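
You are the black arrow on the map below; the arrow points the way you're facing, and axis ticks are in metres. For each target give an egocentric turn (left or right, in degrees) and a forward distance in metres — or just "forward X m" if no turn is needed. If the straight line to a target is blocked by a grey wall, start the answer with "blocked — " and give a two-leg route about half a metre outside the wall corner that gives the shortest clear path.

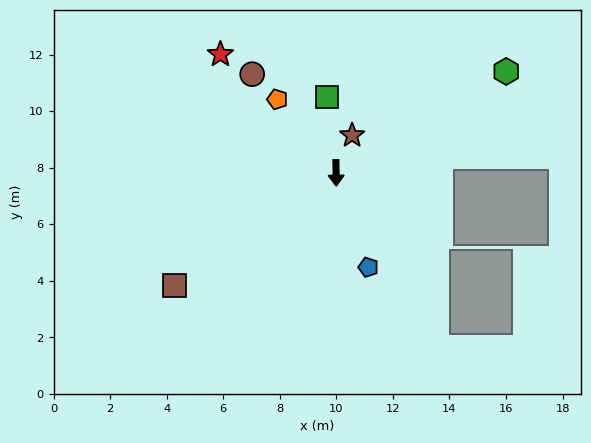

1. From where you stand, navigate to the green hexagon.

turn left 120°, forward 7.0 m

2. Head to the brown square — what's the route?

turn right 56°, forward 7.0 m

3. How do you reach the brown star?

turn left 156°, forward 1.4 m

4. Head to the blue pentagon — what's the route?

turn left 18°, forward 3.5 m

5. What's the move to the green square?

turn right 174°, forward 2.7 m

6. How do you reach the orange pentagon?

turn right 142°, forward 3.3 m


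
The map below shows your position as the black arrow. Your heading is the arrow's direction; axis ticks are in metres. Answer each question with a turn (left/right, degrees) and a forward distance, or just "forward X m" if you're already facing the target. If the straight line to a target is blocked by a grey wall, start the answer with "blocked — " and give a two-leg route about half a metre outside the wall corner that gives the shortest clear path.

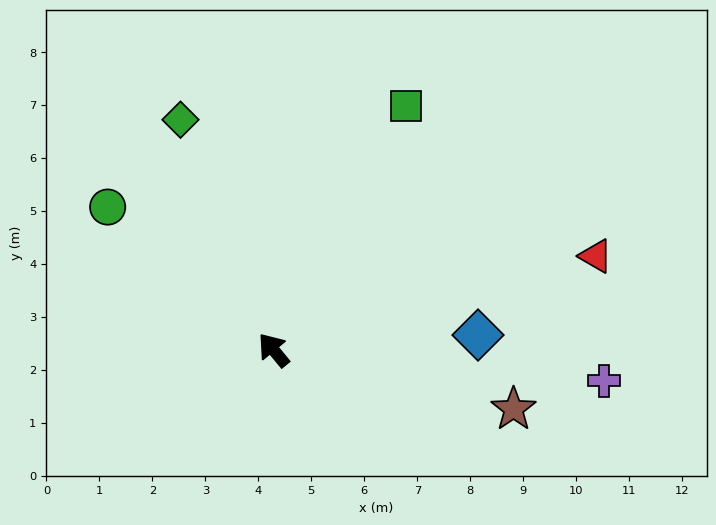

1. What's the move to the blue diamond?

turn right 125°, forward 3.9 m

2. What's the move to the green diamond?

turn right 17°, forward 4.7 m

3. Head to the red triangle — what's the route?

turn right 113°, forward 6.3 m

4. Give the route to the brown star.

turn right 143°, forward 4.7 m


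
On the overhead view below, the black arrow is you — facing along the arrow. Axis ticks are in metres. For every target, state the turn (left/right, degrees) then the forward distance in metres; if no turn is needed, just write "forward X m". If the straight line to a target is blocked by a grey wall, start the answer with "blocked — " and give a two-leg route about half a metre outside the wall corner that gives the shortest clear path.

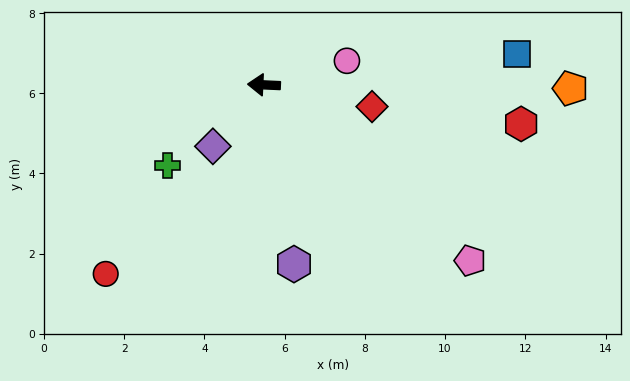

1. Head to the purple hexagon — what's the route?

turn left 102°, forward 4.5 m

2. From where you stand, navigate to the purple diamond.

turn left 53°, forward 2.0 m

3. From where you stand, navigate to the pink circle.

turn right 161°, forward 2.2 m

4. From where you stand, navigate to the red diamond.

turn left 171°, forward 2.7 m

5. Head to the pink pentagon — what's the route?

turn left 142°, forward 6.8 m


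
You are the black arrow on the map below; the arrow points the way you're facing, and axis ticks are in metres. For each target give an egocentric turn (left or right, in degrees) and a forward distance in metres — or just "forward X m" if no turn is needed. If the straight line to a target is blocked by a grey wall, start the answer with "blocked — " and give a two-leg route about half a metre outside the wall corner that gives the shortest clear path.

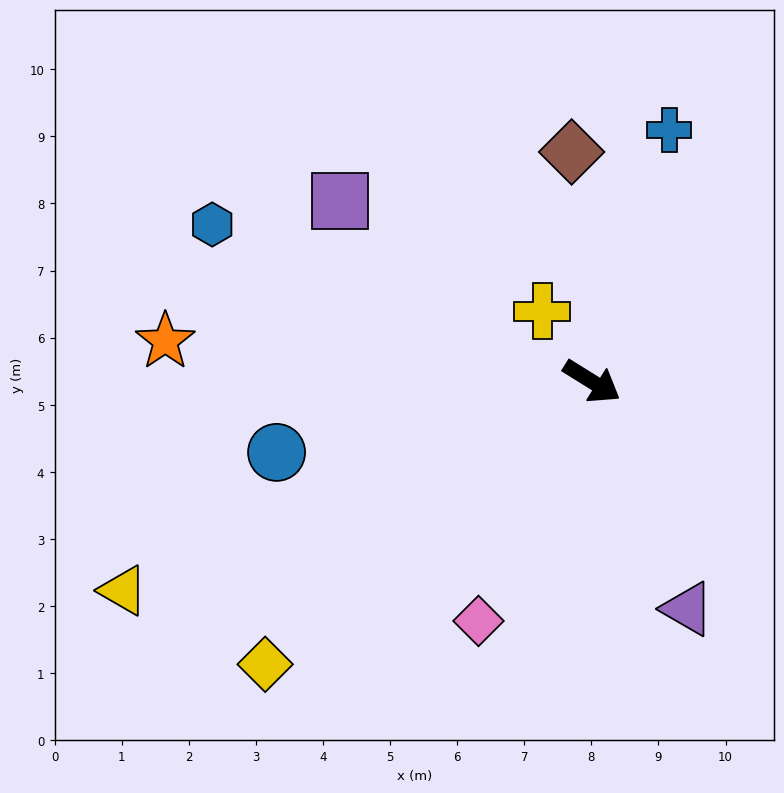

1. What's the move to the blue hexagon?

turn right 171°, forward 6.1 m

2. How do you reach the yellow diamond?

turn right 107°, forward 6.4 m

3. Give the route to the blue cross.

turn left 105°, forward 3.9 m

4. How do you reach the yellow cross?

turn left 157°, forward 1.3 m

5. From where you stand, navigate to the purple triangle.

turn right 35°, forward 3.7 m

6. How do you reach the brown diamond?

turn left 127°, forward 3.4 m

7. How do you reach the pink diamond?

turn right 83°, forward 3.9 m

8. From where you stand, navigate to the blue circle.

turn right 135°, forward 4.8 m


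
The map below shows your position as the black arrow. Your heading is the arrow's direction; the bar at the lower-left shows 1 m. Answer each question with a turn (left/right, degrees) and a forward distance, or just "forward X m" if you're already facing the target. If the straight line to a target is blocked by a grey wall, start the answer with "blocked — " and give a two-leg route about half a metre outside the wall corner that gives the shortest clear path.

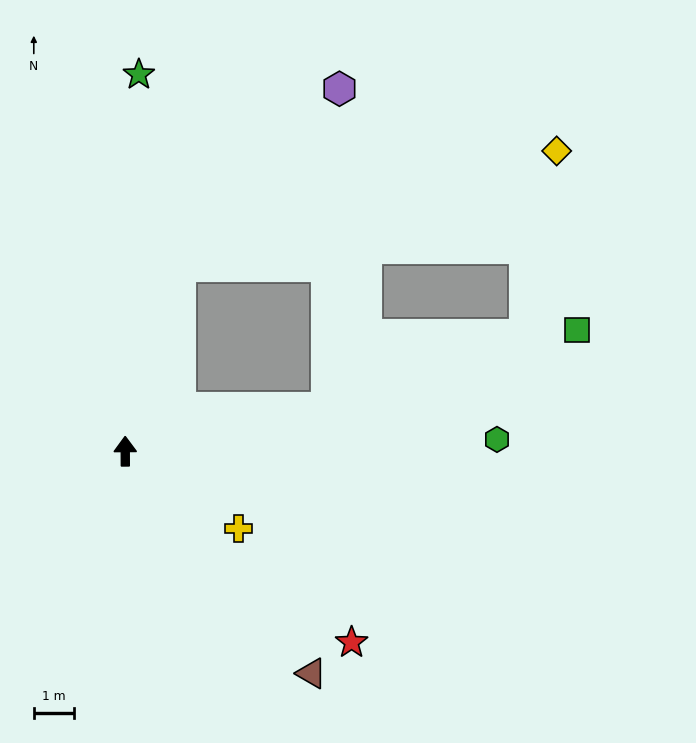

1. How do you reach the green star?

turn right 2°, forward 9.4 m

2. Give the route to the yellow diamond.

blocked — turn right 16°, forward 4.8 m, then turn right 57°, forward 9.8 m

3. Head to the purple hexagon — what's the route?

blocked — turn right 16°, forward 4.8 m, then turn right 27°, forward 6.0 m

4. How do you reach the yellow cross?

turn right 125°, forward 3.4 m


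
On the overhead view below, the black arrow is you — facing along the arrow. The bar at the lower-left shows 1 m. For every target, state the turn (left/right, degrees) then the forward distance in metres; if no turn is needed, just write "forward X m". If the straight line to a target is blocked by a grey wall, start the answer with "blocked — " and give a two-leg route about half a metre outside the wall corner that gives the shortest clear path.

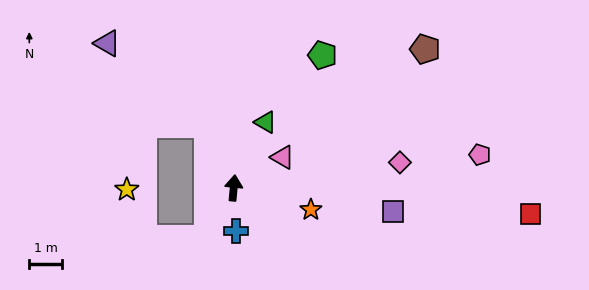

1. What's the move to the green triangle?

turn right 21°, forward 2.3 m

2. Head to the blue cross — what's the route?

turn right 171°, forward 1.3 m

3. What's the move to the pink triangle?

turn right 53°, forward 1.8 m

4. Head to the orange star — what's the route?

turn right 100°, forward 2.5 m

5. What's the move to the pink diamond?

turn right 76°, forward 5.2 m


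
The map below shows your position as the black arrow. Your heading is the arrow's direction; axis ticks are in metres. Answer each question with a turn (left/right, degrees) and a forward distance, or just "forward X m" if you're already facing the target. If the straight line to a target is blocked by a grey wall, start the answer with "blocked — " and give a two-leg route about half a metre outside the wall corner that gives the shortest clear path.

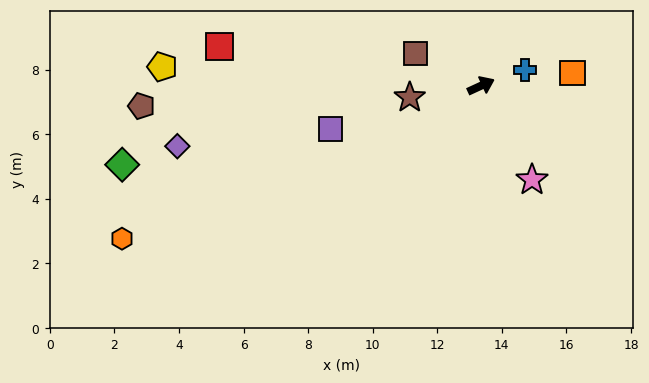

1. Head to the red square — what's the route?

turn left 147°, forward 8.2 m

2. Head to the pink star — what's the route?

turn right 86°, forward 3.3 m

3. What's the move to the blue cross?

turn right 5°, forward 1.4 m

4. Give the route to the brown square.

turn left 129°, forward 2.3 m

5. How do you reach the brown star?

turn left 165°, forward 2.2 m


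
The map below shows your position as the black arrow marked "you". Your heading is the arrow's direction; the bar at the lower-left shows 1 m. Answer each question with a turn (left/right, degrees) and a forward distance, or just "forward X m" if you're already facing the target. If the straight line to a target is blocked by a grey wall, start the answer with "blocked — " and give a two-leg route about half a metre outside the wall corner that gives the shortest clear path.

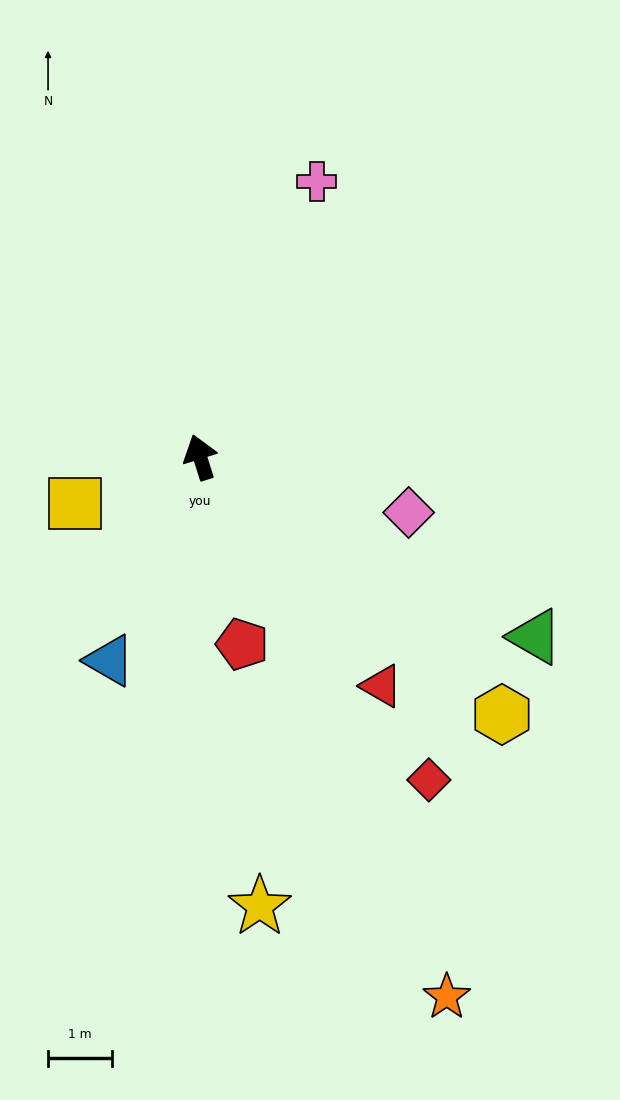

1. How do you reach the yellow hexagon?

turn right 148°, forward 6.2 m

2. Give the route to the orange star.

turn right 173°, forward 9.3 m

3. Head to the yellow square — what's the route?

turn left 93°, forward 2.1 m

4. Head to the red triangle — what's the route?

turn right 159°, forward 4.6 m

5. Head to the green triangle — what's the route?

turn right 136°, forward 6.0 m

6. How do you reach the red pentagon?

turn left 175°, forward 3.0 m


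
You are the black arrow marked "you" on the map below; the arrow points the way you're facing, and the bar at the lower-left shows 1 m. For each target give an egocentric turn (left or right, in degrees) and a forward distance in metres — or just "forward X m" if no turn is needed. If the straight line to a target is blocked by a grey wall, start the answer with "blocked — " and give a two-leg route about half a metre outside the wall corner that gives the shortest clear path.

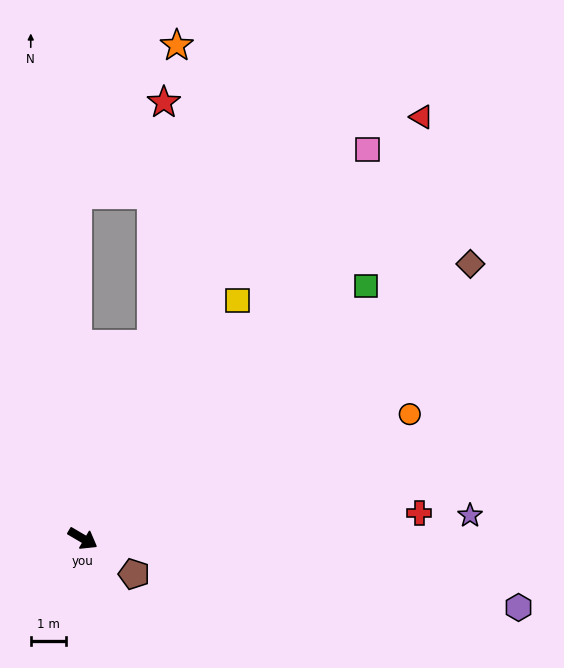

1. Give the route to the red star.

blocked — turn left 101°, forward 5.8 m, then turn left 17°, forward 6.9 m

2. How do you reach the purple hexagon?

turn left 21°, forward 12.5 m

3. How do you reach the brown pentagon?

turn right 4°, forward 1.8 m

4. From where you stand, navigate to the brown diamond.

turn left 66°, forward 13.4 m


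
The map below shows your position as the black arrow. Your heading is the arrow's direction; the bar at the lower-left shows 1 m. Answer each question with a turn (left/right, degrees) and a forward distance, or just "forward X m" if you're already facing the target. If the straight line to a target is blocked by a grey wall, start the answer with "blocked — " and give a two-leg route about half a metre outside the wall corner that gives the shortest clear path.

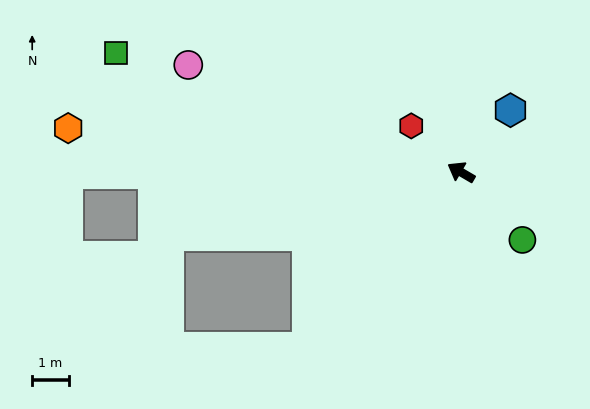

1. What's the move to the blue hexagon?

turn right 98°, forward 2.2 m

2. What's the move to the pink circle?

turn left 9°, forward 8.0 m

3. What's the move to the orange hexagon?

turn left 24°, forward 10.7 m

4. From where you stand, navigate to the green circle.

turn left 163°, forward 2.5 m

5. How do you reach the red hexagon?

turn right 13°, forward 1.8 m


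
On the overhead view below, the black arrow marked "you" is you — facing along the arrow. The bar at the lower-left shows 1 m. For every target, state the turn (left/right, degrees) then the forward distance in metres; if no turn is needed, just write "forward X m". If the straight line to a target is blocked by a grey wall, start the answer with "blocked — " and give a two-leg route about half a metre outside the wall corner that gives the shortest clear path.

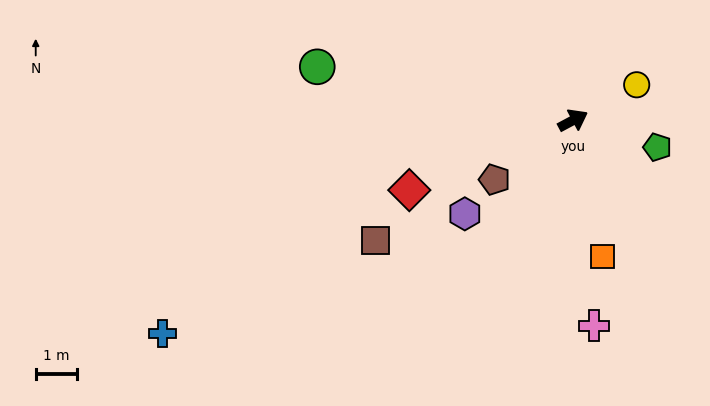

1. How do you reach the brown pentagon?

turn right 171°, forward 2.4 m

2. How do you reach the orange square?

turn right 106°, forward 3.4 m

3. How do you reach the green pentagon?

turn right 46°, forward 2.2 m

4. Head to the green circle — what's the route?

turn left 140°, forward 6.3 m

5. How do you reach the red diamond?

turn left 175°, forward 4.3 m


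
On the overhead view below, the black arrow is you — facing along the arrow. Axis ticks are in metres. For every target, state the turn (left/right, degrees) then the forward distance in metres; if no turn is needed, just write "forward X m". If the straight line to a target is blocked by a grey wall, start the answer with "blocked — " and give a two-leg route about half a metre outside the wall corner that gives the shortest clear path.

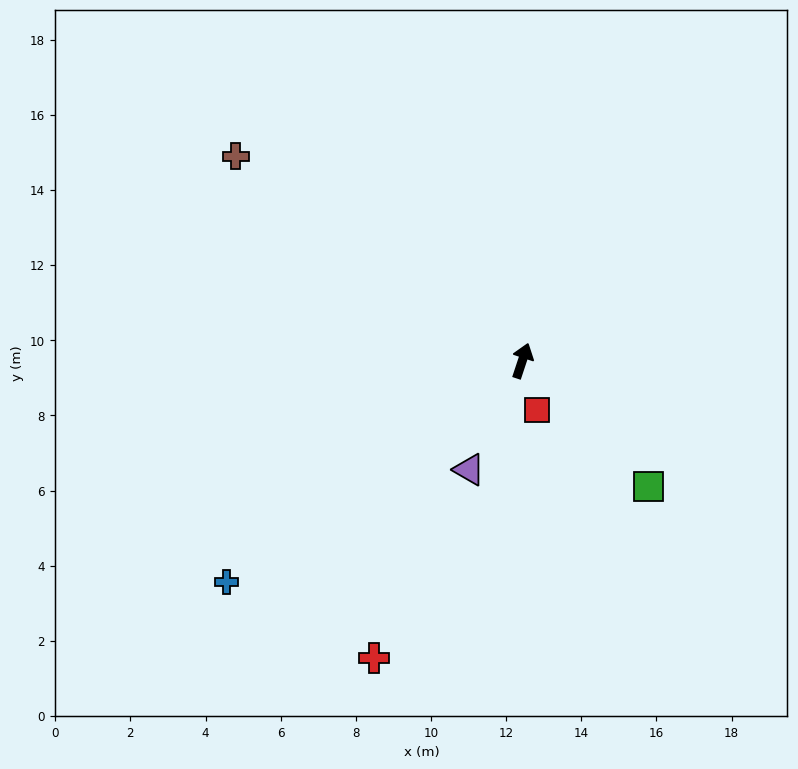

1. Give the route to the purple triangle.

turn left 172°, forward 3.2 m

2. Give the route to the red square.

turn right 145°, forward 1.4 m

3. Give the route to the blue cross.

turn left 145°, forward 9.8 m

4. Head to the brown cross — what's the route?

turn left 73°, forward 9.4 m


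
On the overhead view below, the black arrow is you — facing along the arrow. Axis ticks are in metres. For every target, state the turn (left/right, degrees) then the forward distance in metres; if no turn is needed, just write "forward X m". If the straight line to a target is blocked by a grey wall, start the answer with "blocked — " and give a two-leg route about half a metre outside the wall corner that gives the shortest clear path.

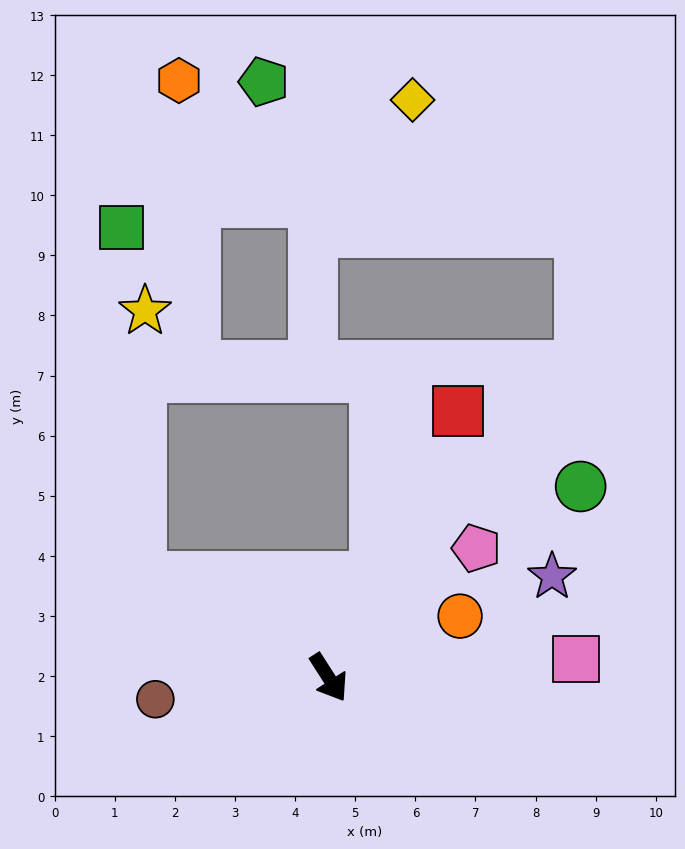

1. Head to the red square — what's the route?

turn left 121°, forward 4.9 m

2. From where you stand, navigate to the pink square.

turn left 62°, forward 4.1 m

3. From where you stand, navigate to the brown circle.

turn right 116°, forward 2.9 m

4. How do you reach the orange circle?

turn left 82°, forward 2.4 m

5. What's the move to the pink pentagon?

turn left 99°, forward 3.3 m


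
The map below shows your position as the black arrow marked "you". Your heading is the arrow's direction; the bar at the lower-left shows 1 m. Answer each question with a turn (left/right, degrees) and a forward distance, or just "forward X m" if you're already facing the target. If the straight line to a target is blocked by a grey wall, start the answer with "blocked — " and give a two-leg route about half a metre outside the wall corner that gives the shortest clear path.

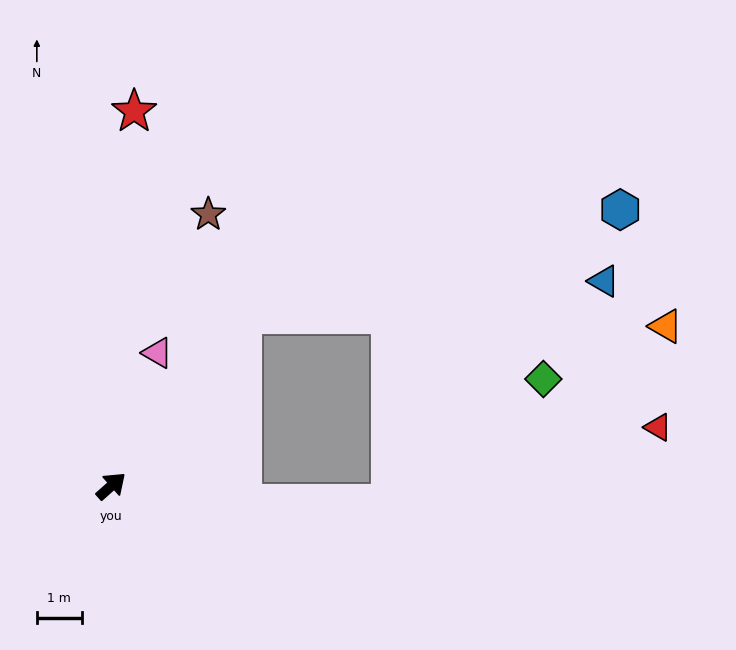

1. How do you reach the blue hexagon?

blocked — turn left 11°, forward 4.8 m, then turn right 37°, forward 8.7 m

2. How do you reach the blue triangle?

blocked — turn left 11°, forward 4.8 m, then turn right 47°, forward 8.1 m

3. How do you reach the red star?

turn left 45°, forward 8.4 m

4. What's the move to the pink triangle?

turn left 29°, forward 3.1 m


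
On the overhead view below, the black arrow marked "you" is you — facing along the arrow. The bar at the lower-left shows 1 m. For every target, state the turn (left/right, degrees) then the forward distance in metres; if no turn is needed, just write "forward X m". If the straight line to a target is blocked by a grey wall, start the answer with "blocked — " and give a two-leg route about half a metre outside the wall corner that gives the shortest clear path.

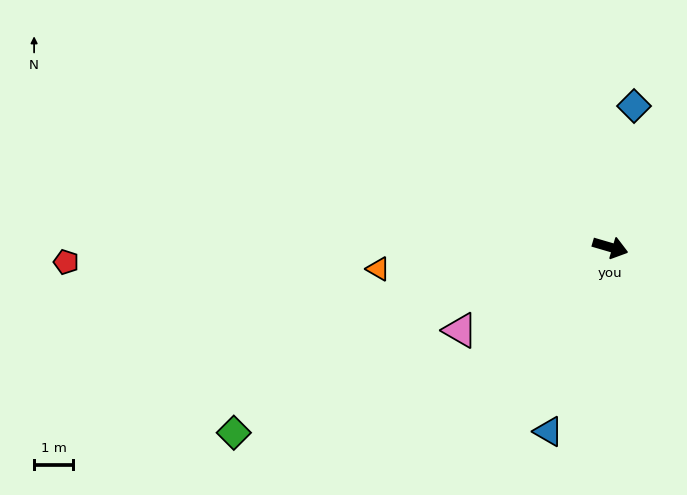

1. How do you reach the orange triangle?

turn right 158°, forward 6.0 m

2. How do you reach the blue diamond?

turn left 97°, forward 3.7 m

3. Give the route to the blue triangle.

turn right 92°, forward 5.0 m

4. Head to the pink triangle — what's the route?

turn right 135°, forward 4.4 m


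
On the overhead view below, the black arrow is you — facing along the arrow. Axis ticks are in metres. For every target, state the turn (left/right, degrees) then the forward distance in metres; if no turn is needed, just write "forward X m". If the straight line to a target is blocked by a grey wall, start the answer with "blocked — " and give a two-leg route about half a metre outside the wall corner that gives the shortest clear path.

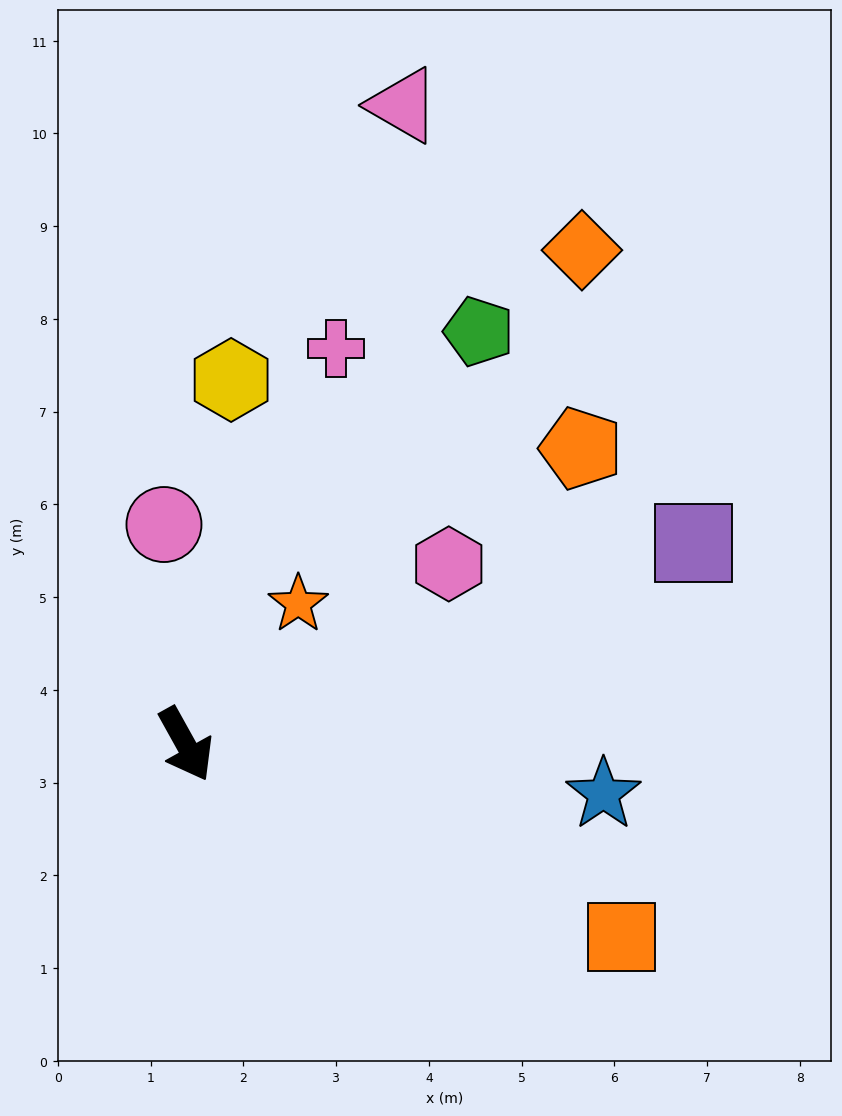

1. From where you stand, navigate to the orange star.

turn left 112°, forward 1.9 m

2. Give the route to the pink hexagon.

turn left 95°, forward 3.4 m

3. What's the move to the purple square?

turn left 83°, forward 5.9 m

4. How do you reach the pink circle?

turn left 157°, forward 2.4 m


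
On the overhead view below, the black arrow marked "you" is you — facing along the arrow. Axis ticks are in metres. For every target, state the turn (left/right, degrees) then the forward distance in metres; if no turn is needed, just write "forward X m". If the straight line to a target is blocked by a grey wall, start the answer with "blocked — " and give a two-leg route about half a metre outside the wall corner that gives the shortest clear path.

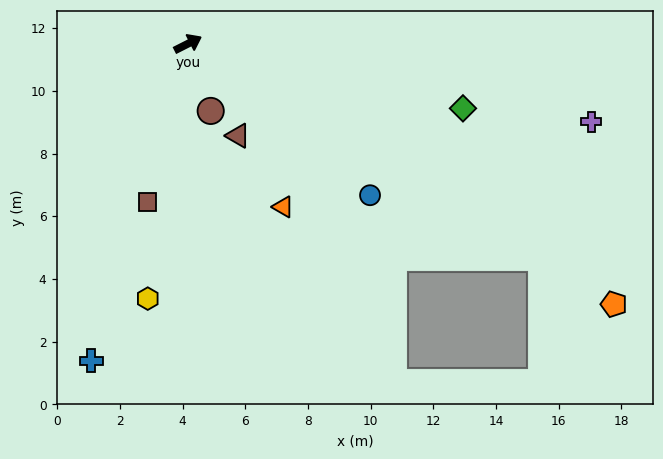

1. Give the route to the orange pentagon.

turn right 58°, forward 15.9 m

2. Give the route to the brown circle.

turn right 98°, forward 2.3 m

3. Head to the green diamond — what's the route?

turn right 40°, forward 9.0 m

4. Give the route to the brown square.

turn right 131°, forward 5.2 m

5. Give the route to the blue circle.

turn right 67°, forward 7.6 m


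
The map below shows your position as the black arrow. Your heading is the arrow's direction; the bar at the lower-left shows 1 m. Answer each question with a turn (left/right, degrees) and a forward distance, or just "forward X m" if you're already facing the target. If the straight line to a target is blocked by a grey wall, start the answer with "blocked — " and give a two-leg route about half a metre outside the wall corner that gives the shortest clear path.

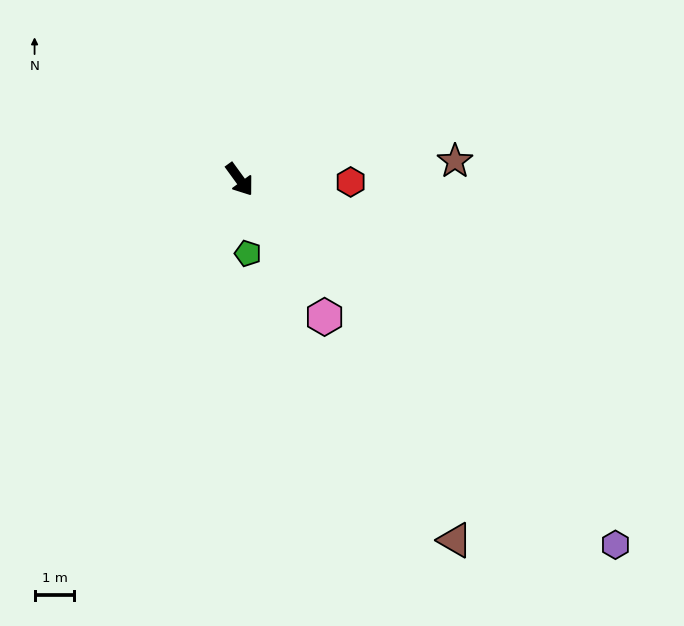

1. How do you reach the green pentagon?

turn right 30°, forward 1.9 m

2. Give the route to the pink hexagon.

turn right 4°, forward 4.1 m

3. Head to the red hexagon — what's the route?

turn left 53°, forward 2.8 m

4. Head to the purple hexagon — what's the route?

turn left 10°, forward 13.2 m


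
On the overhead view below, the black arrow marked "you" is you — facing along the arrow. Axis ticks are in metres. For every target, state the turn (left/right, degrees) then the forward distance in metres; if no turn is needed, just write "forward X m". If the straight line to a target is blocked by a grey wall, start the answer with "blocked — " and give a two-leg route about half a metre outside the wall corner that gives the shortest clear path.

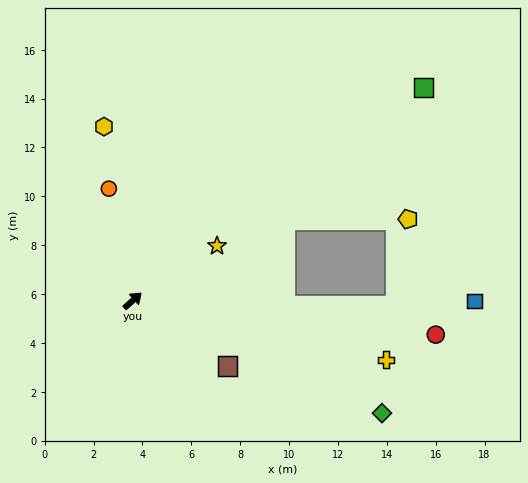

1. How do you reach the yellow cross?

turn right 55°, forward 10.7 m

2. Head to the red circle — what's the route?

turn right 48°, forward 12.5 m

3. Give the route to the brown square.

turn right 76°, forward 4.7 m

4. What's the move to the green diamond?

turn right 66°, forward 11.2 m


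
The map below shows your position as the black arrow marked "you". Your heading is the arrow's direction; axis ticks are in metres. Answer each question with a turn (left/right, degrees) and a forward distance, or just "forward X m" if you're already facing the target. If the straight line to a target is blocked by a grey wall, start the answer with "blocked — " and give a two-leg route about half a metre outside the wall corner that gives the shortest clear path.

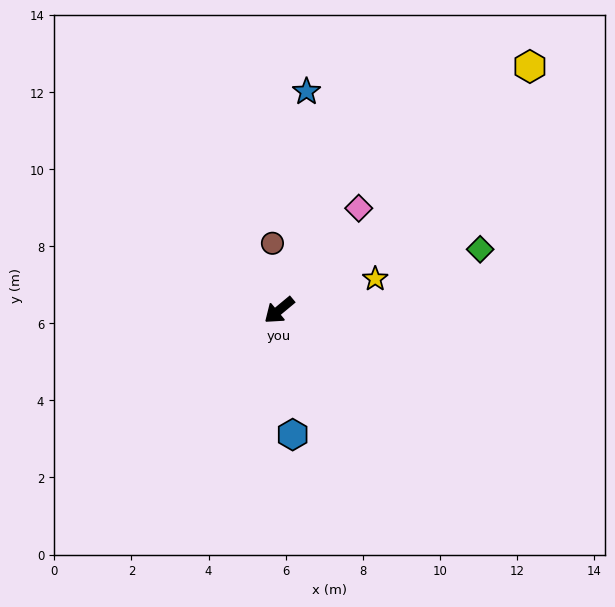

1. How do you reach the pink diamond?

turn right 168°, forward 3.4 m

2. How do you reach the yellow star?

turn left 158°, forward 2.6 m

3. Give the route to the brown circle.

turn right 124°, forward 1.7 m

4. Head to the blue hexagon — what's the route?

turn left 56°, forward 3.2 m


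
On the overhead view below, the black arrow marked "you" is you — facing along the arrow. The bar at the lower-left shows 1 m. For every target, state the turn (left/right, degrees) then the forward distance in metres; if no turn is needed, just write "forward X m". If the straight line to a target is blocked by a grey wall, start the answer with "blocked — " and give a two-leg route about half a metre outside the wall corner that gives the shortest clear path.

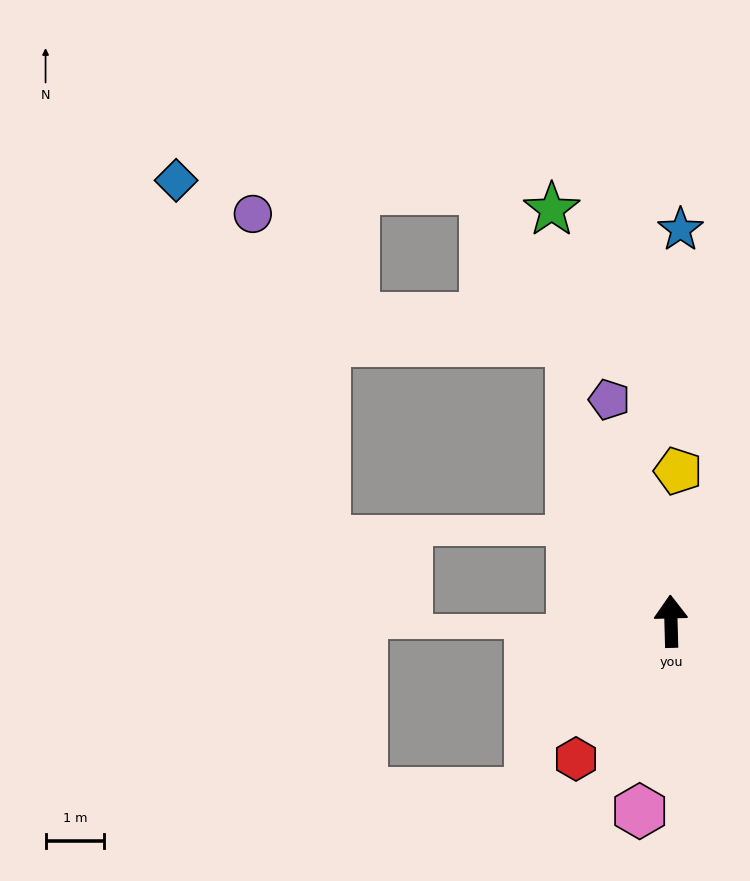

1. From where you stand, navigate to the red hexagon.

turn left 144°, forward 2.8 m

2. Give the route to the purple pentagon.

turn left 14°, forward 3.9 m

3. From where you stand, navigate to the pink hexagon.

turn left 169°, forward 3.3 m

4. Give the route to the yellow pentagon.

turn right 4°, forward 2.6 m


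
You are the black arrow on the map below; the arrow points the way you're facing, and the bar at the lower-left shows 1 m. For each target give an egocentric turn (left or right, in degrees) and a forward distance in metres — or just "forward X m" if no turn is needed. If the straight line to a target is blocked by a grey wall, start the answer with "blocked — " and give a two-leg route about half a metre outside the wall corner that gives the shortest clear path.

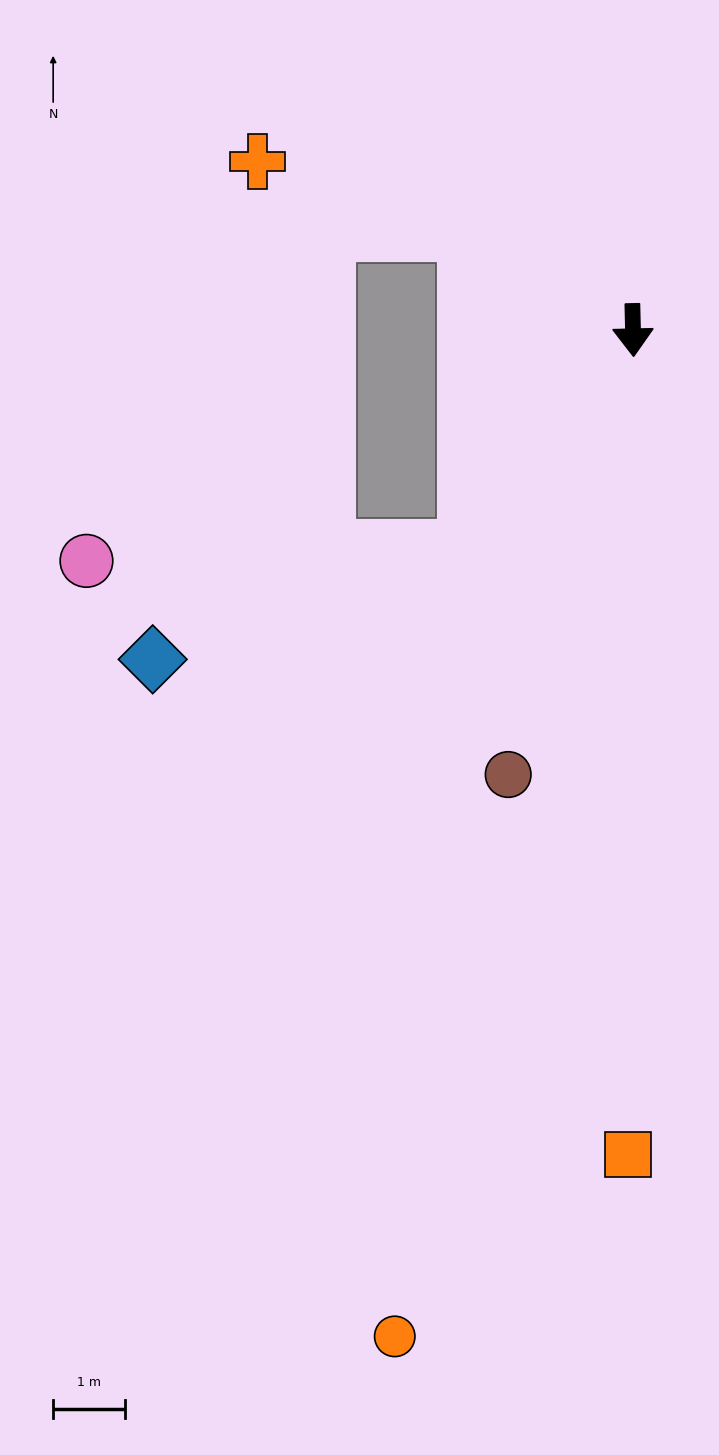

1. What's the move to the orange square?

forward 11.5 m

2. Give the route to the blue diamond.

blocked — turn right 38°, forward 3.8 m, then turn right 34°, forward 4.6 m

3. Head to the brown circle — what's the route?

turn right 17°, forward 6.4 m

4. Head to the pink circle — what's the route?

blocked — turn right 38°, forward 3.8 m, then turn right 52°, forward 5.3 m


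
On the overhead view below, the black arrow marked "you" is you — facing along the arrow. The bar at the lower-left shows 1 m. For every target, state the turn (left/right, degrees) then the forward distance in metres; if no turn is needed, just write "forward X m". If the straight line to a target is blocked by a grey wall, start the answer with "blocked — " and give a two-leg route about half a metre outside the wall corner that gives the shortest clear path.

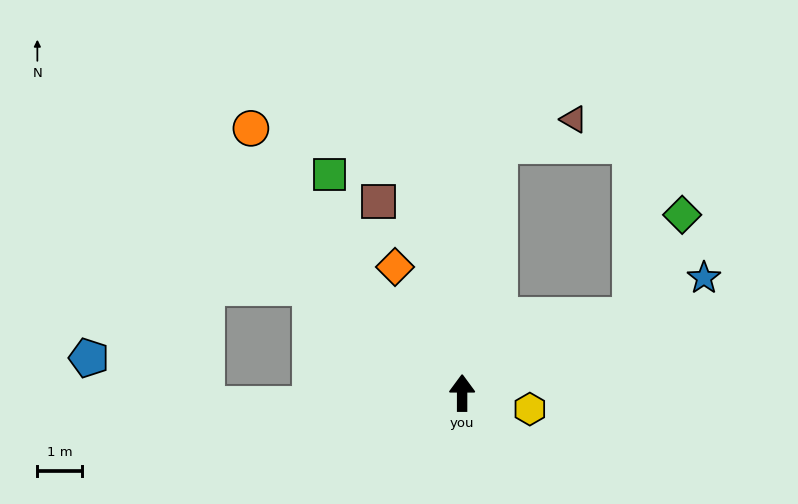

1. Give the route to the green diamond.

blocked — turn right 65°, forward 4.2 m, then turn left 38°, forward 2.5 m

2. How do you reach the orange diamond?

turn left 28°, forward 3.2 m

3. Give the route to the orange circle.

turn left 39°, forward 7.6 m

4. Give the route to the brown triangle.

blocked — turn right 9°, forward 5.6 m, then turn right 62°, forward 1.8 m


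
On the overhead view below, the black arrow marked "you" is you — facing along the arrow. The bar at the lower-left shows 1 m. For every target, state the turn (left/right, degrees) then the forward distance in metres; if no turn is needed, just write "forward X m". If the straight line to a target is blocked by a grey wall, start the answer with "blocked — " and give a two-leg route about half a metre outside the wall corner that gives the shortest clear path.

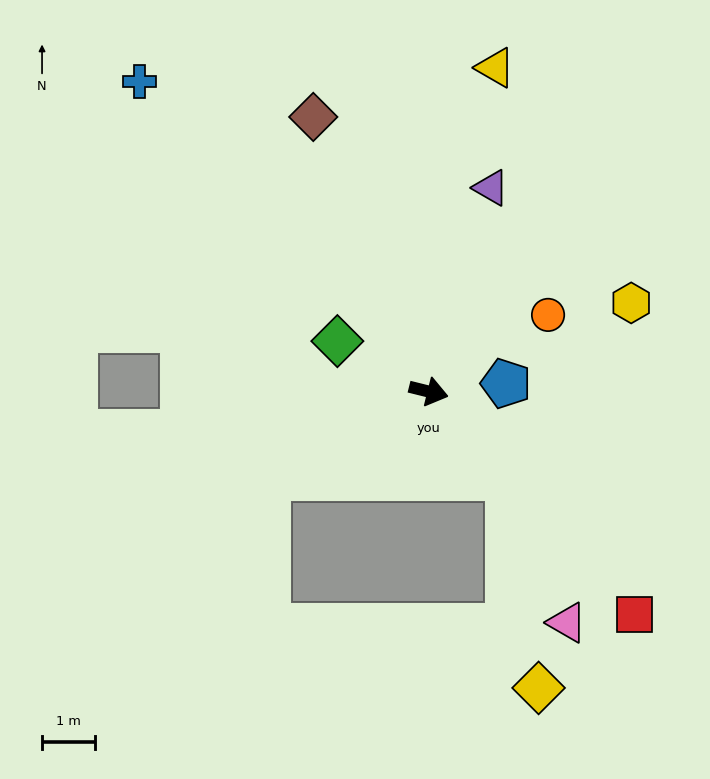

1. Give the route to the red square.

turn right 33°, forward 5.7 m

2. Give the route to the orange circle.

turn left 47°, forward 2.7 m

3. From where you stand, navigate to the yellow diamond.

blocked — turn right 33°, forward 2.2 m, then turn right 35°, forward 4.0 m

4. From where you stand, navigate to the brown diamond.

turn left 127°, forward 5.6 m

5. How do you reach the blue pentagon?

turn left 20°, forward 1.5 m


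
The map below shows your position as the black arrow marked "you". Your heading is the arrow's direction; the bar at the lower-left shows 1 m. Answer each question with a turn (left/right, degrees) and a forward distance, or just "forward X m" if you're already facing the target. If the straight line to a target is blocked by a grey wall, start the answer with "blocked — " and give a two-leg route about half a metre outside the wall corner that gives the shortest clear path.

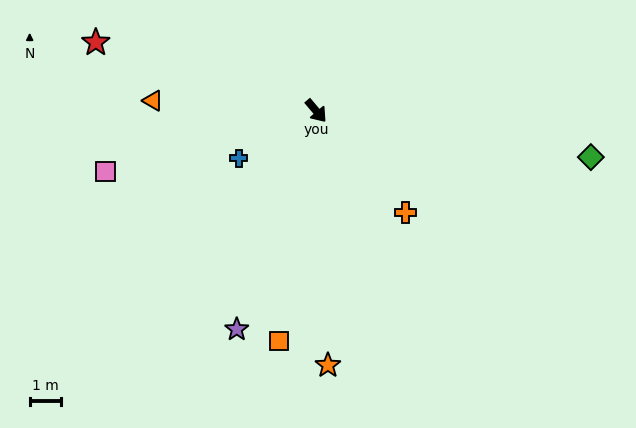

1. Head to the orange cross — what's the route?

forward 4.4 m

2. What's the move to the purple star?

turn right 60°, forward 7.5 m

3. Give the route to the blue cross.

turn right 99°, forward 2.9 m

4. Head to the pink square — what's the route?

turn right 114°, forward 7.1 m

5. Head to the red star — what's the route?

turn right 147°, forward 7.4 m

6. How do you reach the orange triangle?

turn right 134°, forward 5.3 m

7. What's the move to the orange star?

turn right 38°, forward 8.2 m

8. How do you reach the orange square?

turn right 49°, forward 7.5 m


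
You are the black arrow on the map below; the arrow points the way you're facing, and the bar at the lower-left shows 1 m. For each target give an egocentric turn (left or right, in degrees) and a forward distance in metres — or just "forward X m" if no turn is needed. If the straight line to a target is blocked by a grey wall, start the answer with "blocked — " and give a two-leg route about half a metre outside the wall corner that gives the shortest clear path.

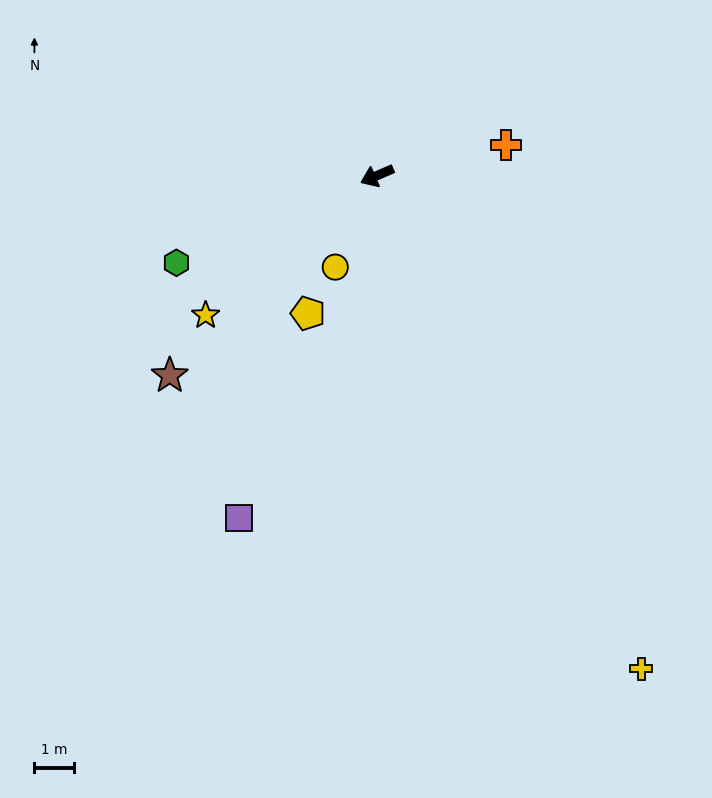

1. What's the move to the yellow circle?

turn left 42°, forward 2.6 m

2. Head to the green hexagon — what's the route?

forward 5.6 m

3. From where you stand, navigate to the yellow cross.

turn left 95°, forward 14.3 m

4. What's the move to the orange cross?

turn left 170°, forward 3.4 m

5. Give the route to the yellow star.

turn left 16°, forward 5.6 m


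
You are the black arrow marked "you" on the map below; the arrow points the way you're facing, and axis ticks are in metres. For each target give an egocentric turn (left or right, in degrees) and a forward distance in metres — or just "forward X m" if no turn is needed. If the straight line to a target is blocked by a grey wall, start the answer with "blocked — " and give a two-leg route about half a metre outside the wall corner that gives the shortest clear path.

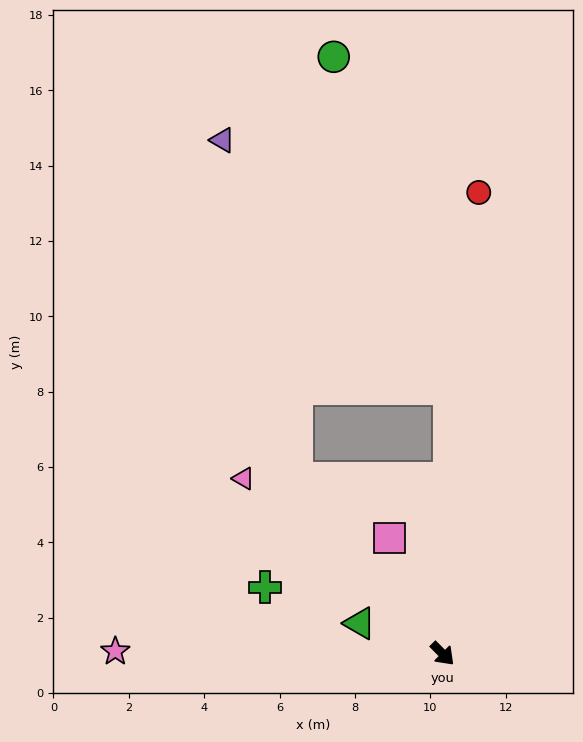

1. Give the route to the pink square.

turn left 160°, forward 3.4 m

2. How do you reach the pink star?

turn right 135°, forward 8.7 m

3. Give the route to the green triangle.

turn right 155°, forward 2.3 m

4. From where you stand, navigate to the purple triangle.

blocked — turn left 175°, forward 6.1 m, then turn right 27°, forward 9.2 m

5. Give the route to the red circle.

turn left 131°, forward 12.3 m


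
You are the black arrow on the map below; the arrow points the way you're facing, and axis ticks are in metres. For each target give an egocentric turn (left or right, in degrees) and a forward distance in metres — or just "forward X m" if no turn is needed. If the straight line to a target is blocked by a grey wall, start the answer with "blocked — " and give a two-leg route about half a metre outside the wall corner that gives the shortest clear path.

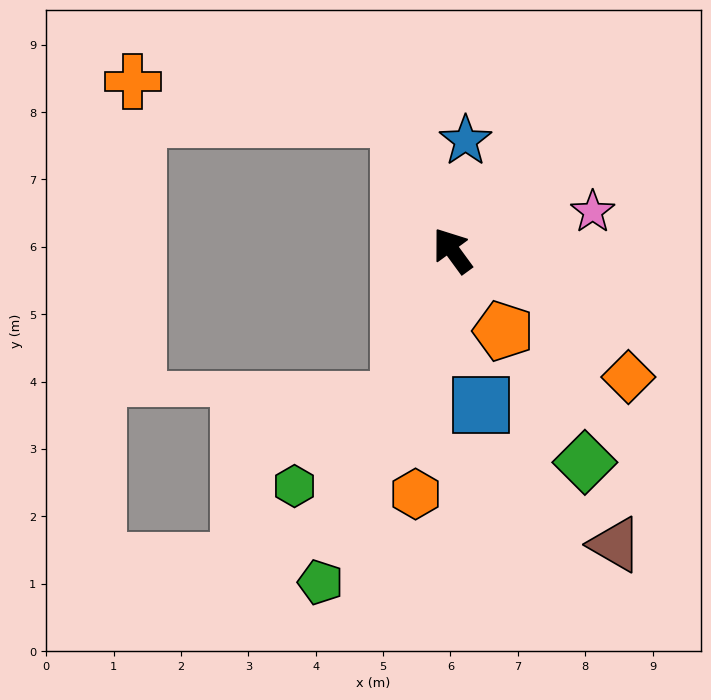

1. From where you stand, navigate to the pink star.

turn right 111°, forward 2.2 m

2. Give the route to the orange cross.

blocked — turn right 14°, forward 2.1 m, then turn left 60°, forward 4.0 m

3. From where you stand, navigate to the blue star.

turn right 43°, forward 1.6 m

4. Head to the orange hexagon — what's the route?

turn left 135°, forward 3.7 m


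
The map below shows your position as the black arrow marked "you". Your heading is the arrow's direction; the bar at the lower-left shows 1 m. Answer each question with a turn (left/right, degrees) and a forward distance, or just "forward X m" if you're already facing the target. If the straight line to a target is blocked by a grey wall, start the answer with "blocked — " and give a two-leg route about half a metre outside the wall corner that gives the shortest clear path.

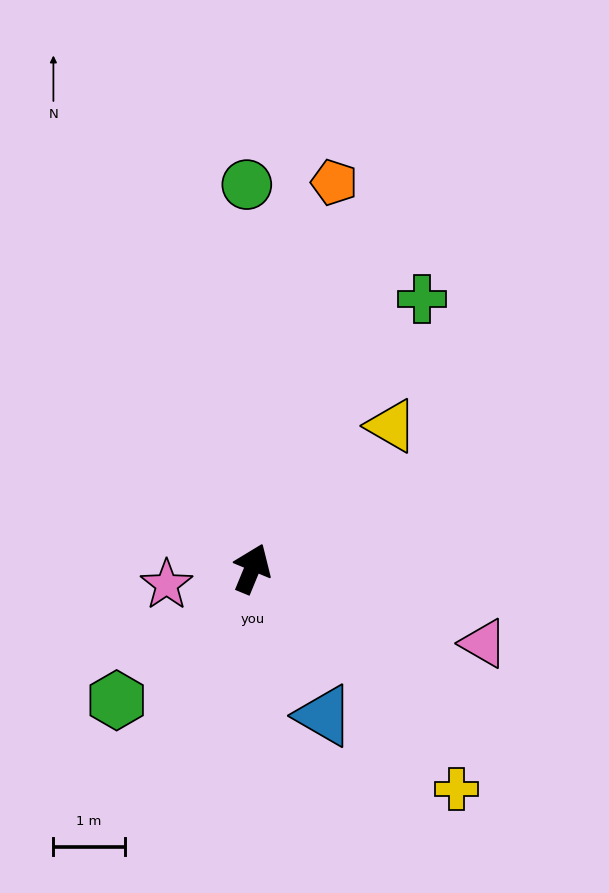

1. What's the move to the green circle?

turn left 23°, forward 5.4 m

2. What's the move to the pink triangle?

turn right 86°, forward 3.4 m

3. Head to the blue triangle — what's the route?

turn right 132°, forward 2.3 m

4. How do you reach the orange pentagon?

turn left 10°, forward 5.5 m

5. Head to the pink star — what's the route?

turn left 123°, forward 1.2 m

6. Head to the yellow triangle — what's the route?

turn right 22°, forward 2.8 m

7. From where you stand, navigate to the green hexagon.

turn left 157°, forward 2.6 m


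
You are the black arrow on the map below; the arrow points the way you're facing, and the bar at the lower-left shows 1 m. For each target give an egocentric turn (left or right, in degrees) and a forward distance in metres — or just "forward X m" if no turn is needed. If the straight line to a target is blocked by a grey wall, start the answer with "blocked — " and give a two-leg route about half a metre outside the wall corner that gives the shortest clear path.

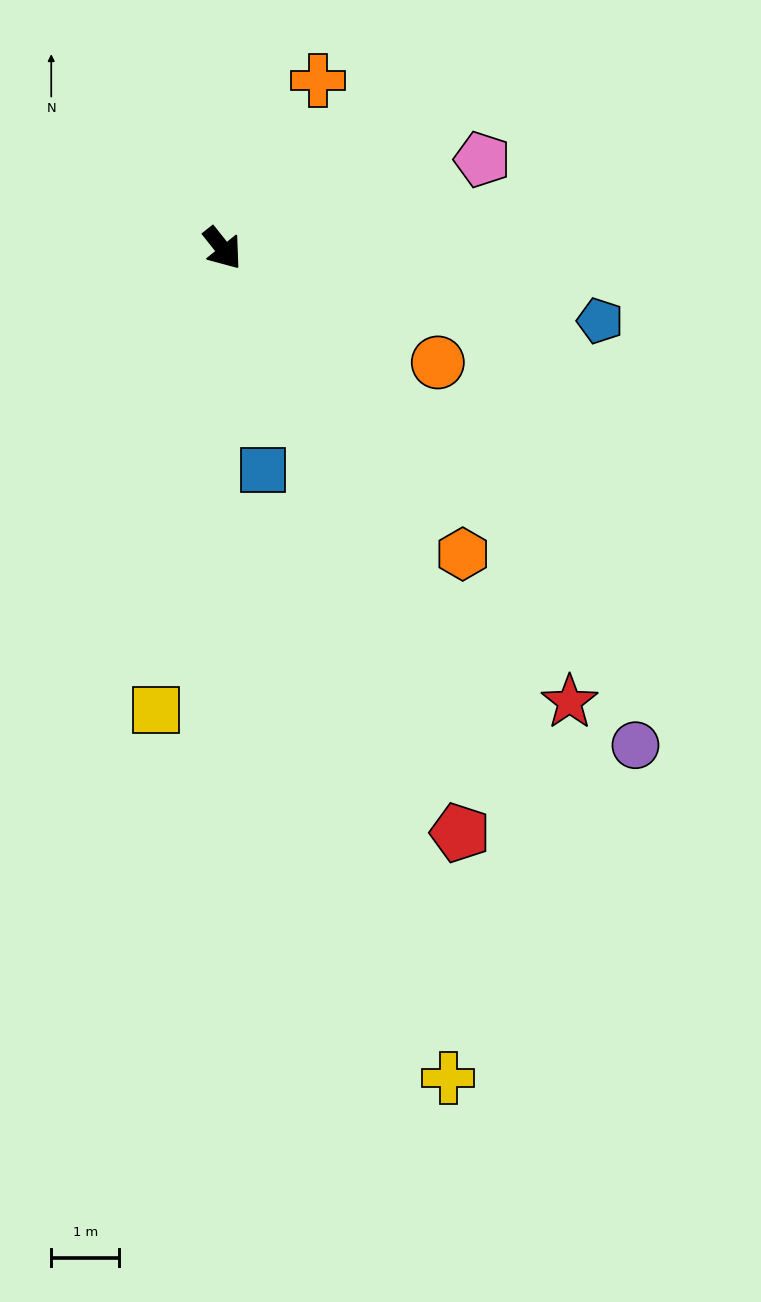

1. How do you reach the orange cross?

turn left 112°, forward 2.8 m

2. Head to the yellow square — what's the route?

turn right 47°, forward 6.9 m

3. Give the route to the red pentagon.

turn right 16°, forward 9.3 m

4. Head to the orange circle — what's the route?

turn left 24°, forward 3.6 m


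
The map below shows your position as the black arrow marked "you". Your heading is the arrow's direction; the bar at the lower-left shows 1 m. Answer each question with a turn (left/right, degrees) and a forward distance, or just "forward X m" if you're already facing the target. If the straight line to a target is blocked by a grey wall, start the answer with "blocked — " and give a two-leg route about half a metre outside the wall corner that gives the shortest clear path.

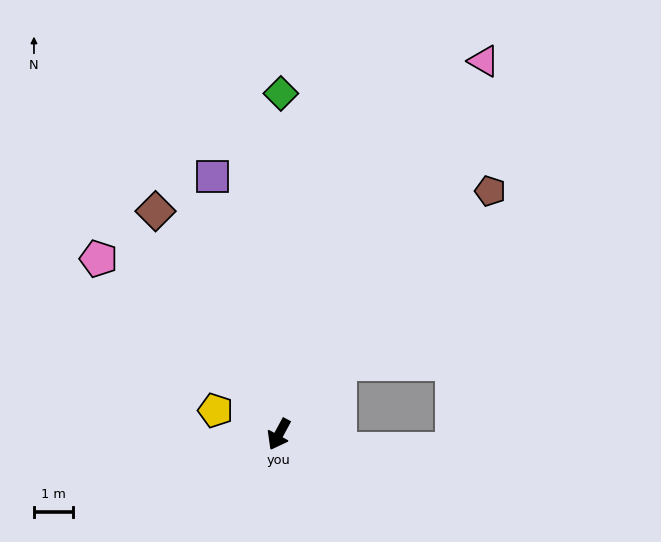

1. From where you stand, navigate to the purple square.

turn right 137°, forward 6.8 m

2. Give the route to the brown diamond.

turn right 123°, forward 6.5 m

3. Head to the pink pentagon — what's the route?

turn right 106°, forward 6.4 m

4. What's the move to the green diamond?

turn right 152°, forward 8.7 m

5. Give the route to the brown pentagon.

turn left 167°, forward 8.2 m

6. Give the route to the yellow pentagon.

turn right 82°, forward 1.7 m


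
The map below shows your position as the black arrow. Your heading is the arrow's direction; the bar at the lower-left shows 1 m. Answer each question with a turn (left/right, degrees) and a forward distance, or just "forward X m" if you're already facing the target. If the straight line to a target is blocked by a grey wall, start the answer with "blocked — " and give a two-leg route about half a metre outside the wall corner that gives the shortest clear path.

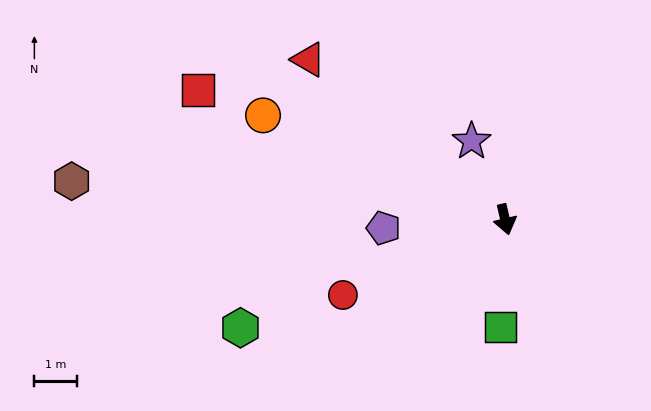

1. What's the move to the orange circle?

turn right 126°, forward 6.2 m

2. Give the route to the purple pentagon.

turn right 99°, forward 2.9 m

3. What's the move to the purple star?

turn right 170°, forward 2.0 m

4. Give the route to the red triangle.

turn right 142°, forward 6.0 m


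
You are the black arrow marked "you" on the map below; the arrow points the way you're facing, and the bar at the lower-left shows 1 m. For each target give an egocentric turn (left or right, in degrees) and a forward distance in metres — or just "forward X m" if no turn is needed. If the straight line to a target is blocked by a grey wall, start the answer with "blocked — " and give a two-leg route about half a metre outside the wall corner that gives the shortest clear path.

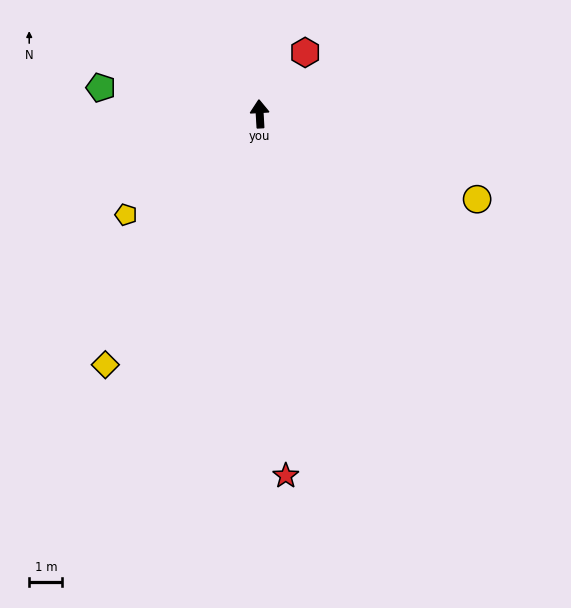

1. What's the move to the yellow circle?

turn right 115°, forward 7.0 m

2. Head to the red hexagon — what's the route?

turn right 40°, forward 2.3 m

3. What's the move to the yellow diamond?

turn left 145°, forward 8.9 m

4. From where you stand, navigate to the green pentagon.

turn left 77°, forward 4.8 m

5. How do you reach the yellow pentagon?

turn left 124°, forward 5.0 m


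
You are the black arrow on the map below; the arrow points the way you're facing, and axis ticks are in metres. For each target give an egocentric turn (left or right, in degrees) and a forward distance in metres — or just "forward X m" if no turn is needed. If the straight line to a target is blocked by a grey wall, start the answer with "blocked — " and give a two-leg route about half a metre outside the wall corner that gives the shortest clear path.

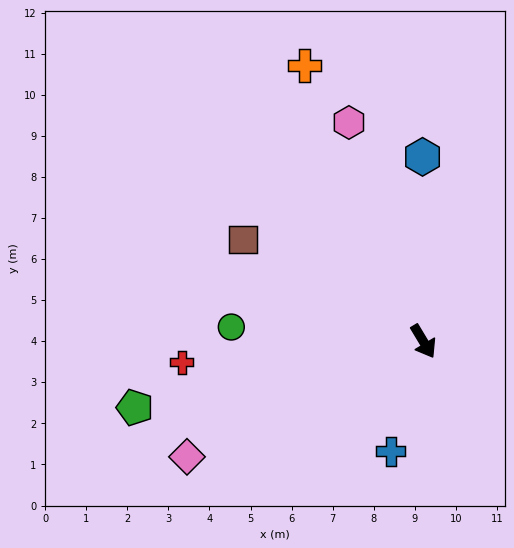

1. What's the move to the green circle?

turn right 125°, forward 4.7 m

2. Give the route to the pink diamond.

turn right 95°, forward 6.4 m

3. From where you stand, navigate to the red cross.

turn right 116°, forward 5.9 m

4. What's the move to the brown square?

turn right 151°, forward 5.0 m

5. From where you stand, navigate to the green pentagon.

turn right 108°, forward 7.2 m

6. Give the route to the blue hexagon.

turn left 149°, forward 4.5 m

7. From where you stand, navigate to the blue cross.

turn right 48°, forward 2.8 m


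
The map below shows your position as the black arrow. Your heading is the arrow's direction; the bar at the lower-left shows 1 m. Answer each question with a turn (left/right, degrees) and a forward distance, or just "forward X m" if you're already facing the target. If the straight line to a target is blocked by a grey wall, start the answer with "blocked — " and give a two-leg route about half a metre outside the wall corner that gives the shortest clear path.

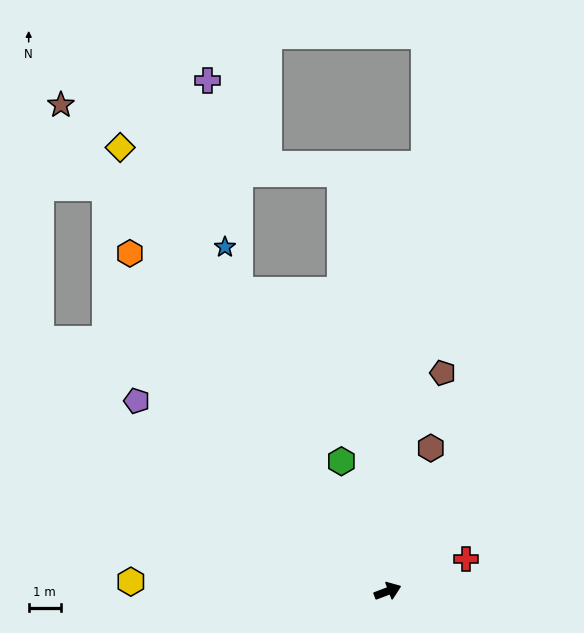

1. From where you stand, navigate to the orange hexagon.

turn left 107°, forward 13.2 m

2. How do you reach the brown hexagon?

turn left 53°, forward 4.6 m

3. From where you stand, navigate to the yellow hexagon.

turn left 157°, forward 8.0 m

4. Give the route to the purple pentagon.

turn left 122°, forward 9.8 m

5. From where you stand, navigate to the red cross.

forward 2.6 m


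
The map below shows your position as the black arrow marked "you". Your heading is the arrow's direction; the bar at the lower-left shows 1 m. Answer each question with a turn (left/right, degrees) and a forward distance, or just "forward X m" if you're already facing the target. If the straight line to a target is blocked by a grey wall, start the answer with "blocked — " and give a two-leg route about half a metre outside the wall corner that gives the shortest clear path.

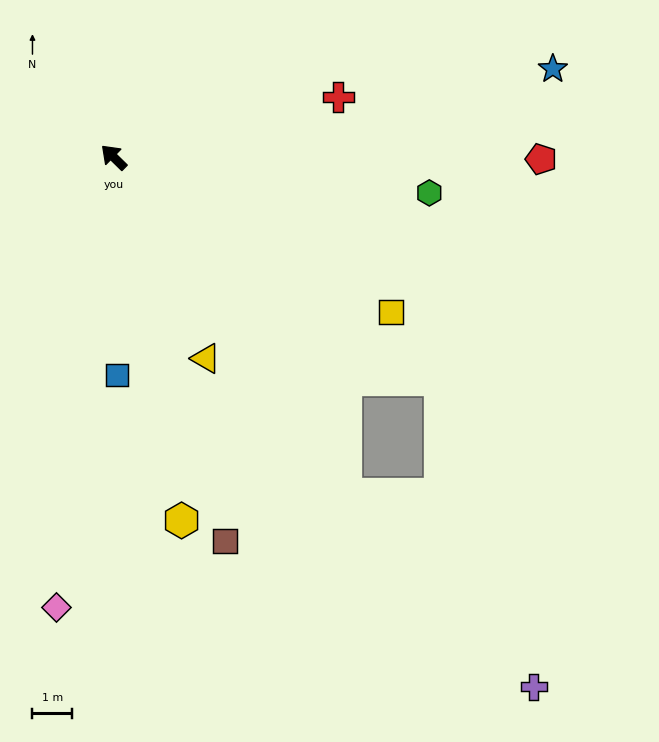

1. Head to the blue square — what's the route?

turn left 135°, forward 5.5 m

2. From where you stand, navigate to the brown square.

turn left 151°, forward 10.1 m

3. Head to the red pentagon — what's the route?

turn right 136°, forward 10.9 m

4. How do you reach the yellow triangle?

turn left 159°, forward 5.6 m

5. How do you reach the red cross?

turn right 121°, forward 5.9 m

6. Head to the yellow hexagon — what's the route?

turn left 145°, forward 9.4 m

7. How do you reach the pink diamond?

turn left 127°, forward 11.5 m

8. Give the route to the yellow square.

turn right 165°, forward 8.1 m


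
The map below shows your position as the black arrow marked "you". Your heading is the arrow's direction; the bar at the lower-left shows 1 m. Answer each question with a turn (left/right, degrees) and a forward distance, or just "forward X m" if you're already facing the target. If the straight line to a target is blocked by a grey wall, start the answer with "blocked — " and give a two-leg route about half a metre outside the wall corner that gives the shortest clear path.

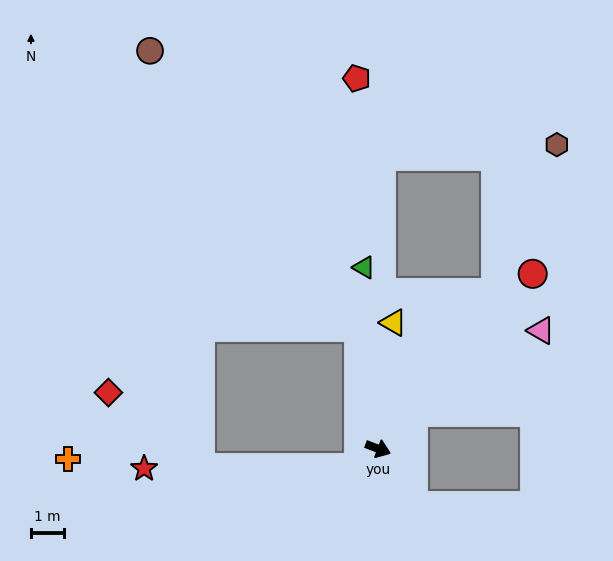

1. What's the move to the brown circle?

blocked — turn left 120°, forward 3.7 m, then turn left 28°, forward 10.4 m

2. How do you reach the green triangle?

turn left 115°, forward 5.5 m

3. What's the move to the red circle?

turn left 69°, forward 7.0 m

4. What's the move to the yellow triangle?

turn left 104°, forward 3.8 m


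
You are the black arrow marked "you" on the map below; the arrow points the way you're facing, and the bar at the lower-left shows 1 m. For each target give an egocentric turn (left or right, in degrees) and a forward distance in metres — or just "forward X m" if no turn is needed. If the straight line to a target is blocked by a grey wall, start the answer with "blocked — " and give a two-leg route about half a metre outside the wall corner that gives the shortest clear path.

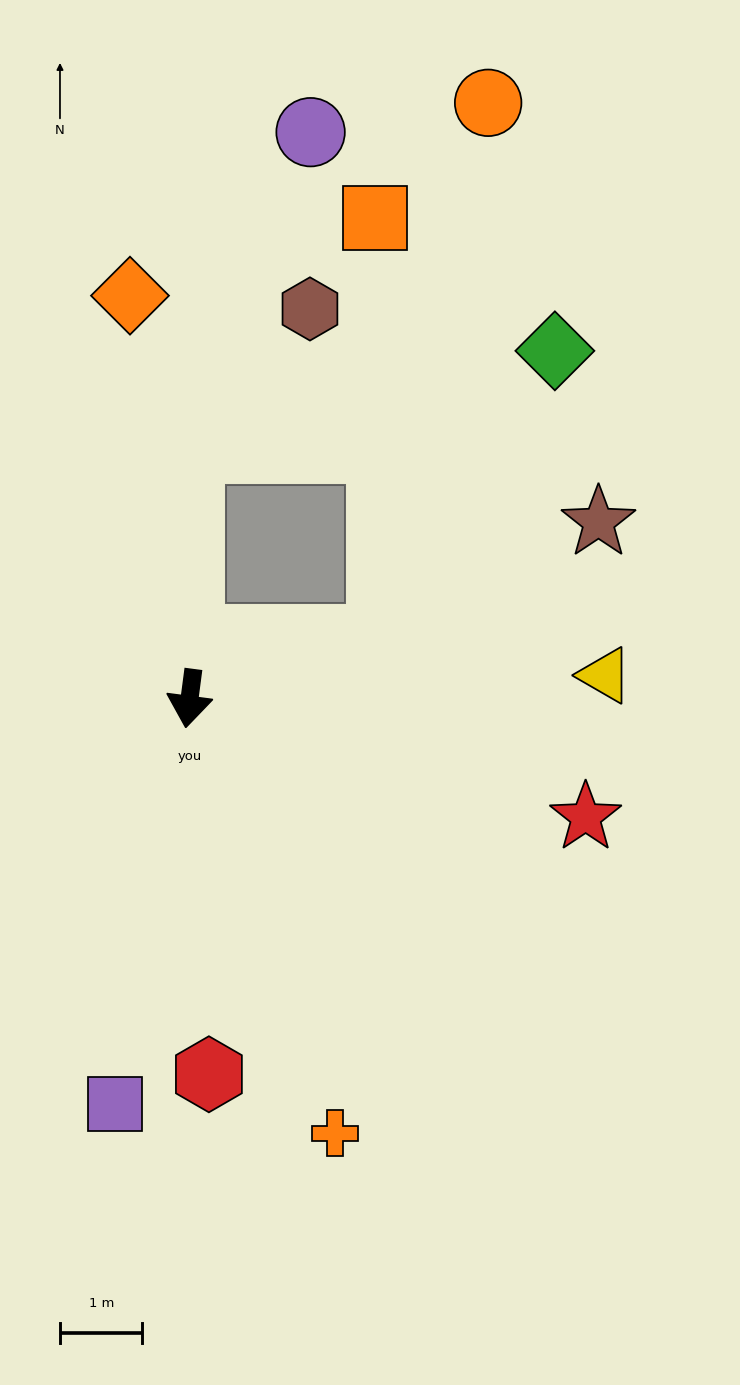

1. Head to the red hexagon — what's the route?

turn left 10°, forward 4.6 m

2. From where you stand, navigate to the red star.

turn left 81°, forward 5.0 m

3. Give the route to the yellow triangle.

turn left 101°, forward 5.0 m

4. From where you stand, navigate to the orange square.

blocked — turn left 114°, forward 2.4 m, then turn left 74°, forward 5.1 m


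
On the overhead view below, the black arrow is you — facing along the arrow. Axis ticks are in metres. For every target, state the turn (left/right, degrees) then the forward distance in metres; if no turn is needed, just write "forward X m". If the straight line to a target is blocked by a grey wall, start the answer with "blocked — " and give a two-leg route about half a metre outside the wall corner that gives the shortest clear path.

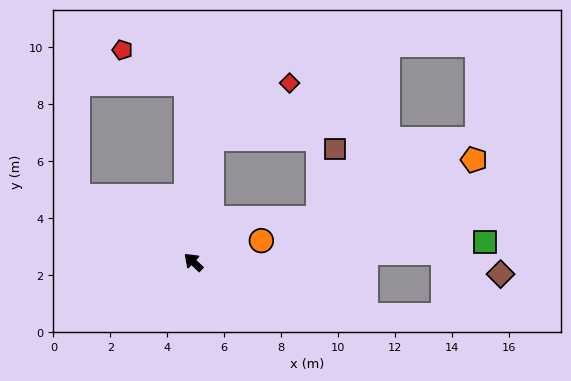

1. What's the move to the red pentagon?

blocked — turn right 44°, forward 6.3 m, then turn left 59°, forward 2.5 m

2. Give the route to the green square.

turn right 133°, forward 10.3 m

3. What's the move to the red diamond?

blocked — turn right 55°, forward 4.4 m, then turn right 46°, forward 3.4 m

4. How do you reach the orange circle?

turn right 119°, forward 2.5 m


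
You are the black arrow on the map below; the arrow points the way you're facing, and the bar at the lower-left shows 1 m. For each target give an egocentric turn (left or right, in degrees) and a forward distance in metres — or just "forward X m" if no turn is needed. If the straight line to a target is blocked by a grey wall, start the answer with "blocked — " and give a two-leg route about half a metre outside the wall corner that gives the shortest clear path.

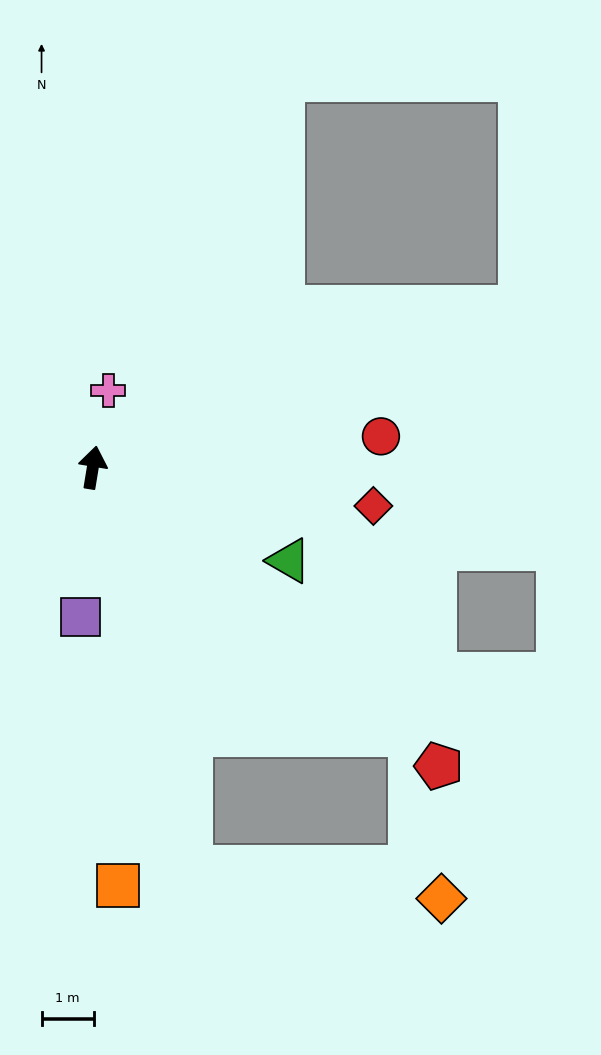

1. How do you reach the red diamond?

turn right 89°, forward 5.4 m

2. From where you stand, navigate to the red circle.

turn right 75°, forward 5.5 m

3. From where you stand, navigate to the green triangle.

turn right 106°, forward 4.2 m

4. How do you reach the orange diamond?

blocked — turn right 157°, forward 7.9 m, then turn left 69°, forward 4.8 m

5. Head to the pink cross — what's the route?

turn right 2°, forward 1.5 m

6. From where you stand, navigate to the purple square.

turn right 175°, forward 2.9 m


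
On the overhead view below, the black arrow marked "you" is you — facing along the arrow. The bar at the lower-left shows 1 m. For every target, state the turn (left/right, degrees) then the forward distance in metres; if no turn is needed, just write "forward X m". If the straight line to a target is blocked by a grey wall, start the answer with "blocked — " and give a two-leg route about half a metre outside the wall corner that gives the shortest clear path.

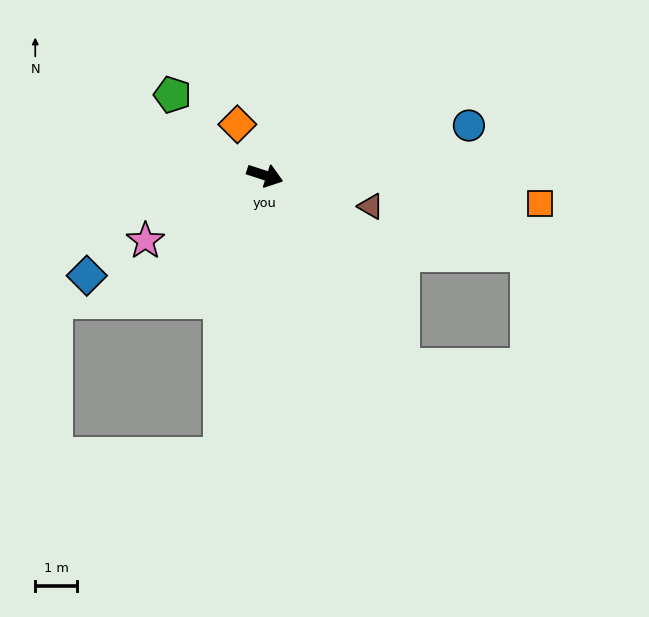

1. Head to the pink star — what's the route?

turn right 133°, forward 3.3 m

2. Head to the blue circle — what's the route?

turn left 32°, forward 5.0 m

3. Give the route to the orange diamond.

turn left 136°, forward 1.4 m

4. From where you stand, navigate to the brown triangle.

forward 2.6 m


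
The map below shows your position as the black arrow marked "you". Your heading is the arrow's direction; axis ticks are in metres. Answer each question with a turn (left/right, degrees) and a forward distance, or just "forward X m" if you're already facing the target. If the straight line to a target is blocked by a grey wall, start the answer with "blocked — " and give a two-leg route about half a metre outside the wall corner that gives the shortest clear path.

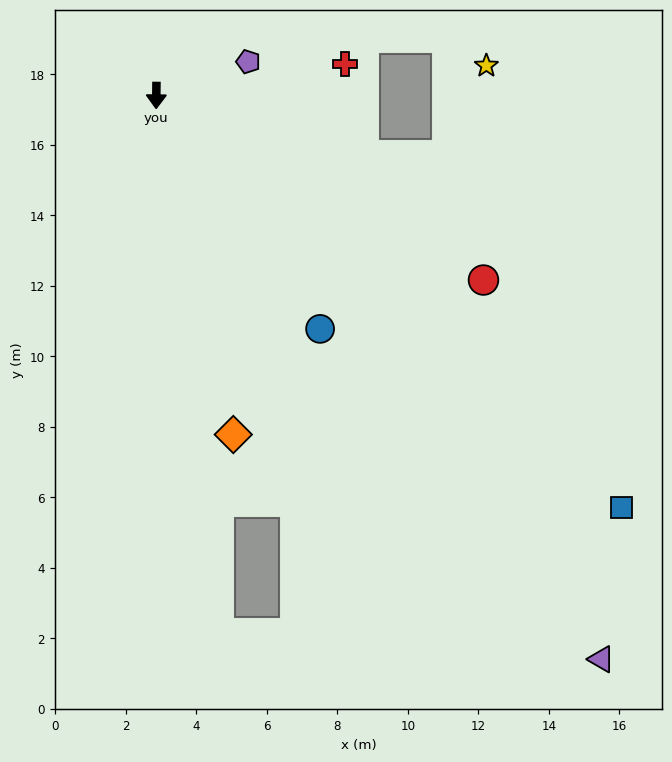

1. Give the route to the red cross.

turn left 100°, forward 5.4 m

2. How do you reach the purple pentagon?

turn left 111°, forward 2.8 m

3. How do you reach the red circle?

turn left 61°, forward 10.7 m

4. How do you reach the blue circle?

turn left 36°, forward 8.1 m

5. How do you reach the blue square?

turn left 49°, forward 17.6 m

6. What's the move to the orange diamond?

turn left 13°, forward 9.9 m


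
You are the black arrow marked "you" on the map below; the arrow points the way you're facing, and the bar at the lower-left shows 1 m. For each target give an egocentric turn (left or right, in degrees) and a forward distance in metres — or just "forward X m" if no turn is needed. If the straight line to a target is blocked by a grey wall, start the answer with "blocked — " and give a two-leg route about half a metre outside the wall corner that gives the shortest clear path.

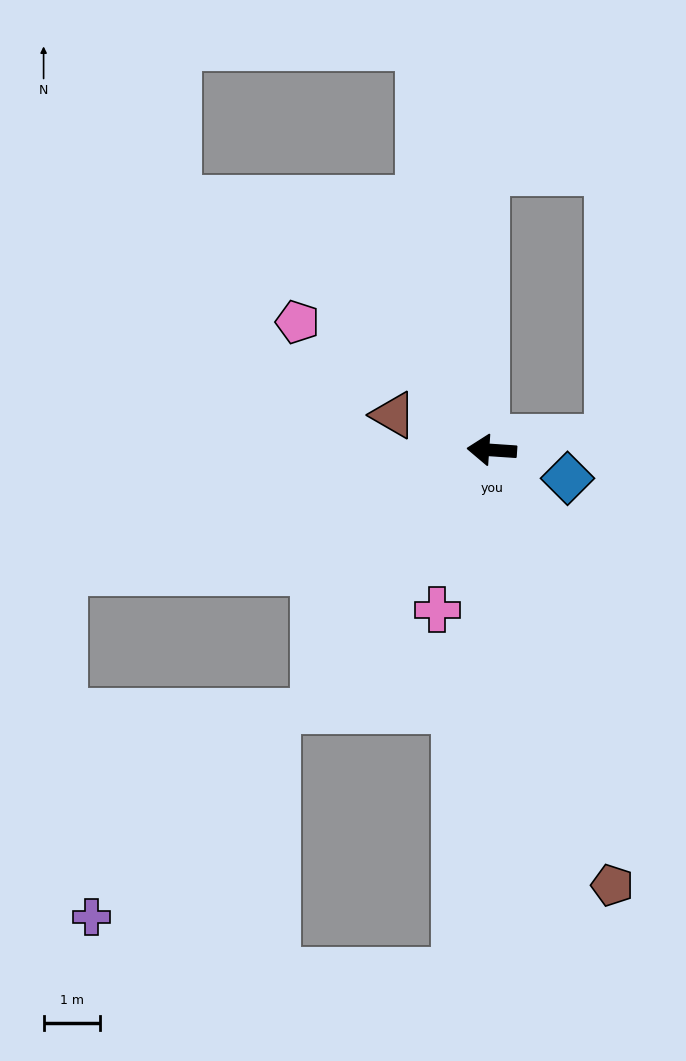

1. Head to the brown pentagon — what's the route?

turn left 109°, forward 8.1 m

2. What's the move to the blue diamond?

turn left 163°, forward 1.4 m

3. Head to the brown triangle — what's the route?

turn right 16°, forward 1.9 m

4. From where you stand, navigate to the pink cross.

turn left 75°, forward 3.0 m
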